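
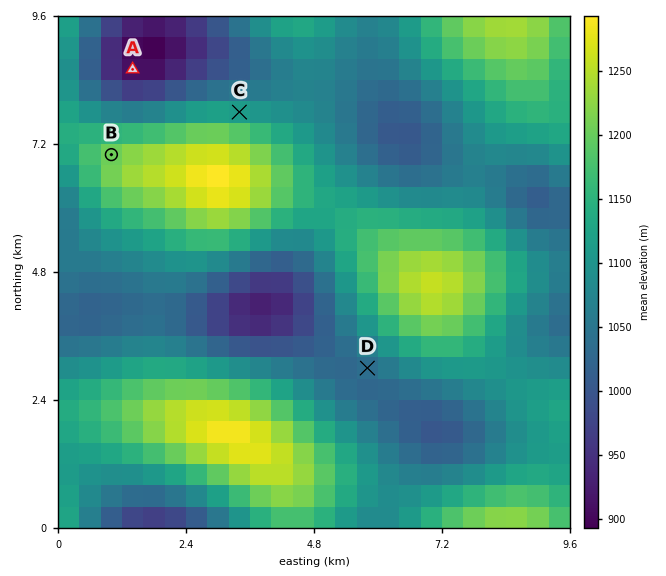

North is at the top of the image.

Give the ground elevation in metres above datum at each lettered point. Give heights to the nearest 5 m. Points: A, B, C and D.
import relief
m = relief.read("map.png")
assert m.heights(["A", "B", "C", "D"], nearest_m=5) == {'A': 905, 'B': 1210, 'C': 1115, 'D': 1035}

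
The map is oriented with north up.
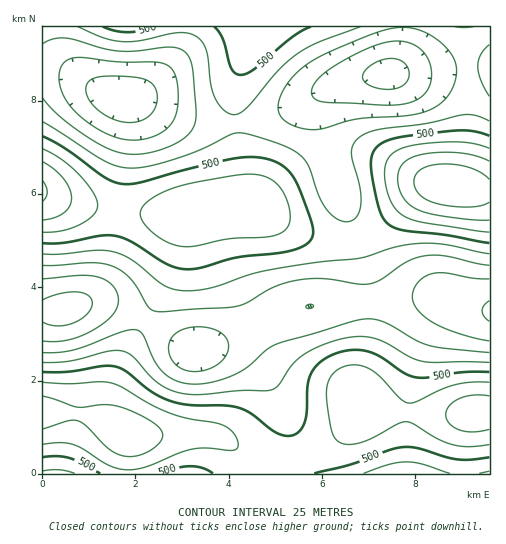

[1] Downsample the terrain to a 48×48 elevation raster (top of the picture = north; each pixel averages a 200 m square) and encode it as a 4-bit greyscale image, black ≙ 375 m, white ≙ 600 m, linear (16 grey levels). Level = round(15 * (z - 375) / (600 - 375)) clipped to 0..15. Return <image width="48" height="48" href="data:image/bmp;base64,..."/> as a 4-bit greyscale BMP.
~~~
<image width="48" height="48" href="data:image/bmp;base64,Qk32BAAAAAAAAHYAAAAoAAAAMAAAADAAAAABAAQAAAAAAIAEAAATCwAAEwsAABAAAAAAAAAAAAAAABEREQAiIiIAMzMzAERERABVVVUAZmZmAHd3dwCIiIgAmZmZAKqqqgC7u7sAzMzMAN3d3QDu7u4A////AHd3iJqqqZiIiJmaqqmZmYiId2ZmZnd3d4iImqu7u6qZmZqqqpmZmZmZiHd3d4iIiJmZqrzMzLuqqqqqqZmZmZqqmZiIiJmZmaqqu8zd3Mu7qqqqqZmZmaqqqpmZmaqruru7vMzd3Mu7uqqqmYiImaq7uqqqqru8y8zMzMzMzLu6qqqpmIiImaq7u6qqq7zMzMzMzMzMy7qpmZmZiIeIiau7u7qqq7zM3MzMzMy7upmIiIiIh3d4iau7u7qqq7vMzLu7u7u6qYh3d3d3d3d4iau7u7qqqqu7zKqqqqqpmHZlVWZmZnd4iau7u6qZmZqqqpmZmZmYh2VEREVVZmZ3iaq7uqmYiImZmXd4iIiIdlQzMzRFVWZ3iJqqqpiId3d3d2Zmd3d3ZUQyIjNEVVZneImZmYh3ZmZmZkRFVmZmZUMyIjNERVVmZ3iIiHdmVVVVVDMzRFVmVUQzMzNERVVVVmZ3d2ZlVEREMyIiM0RVVURDMzRERERERVVmZmVUREMzMhESIjRFVVRERERERERERERVVVVEQzMyIhEREiNEVVVVVVVVVERDM0REVUREMzMiIiEREiNEVWZmZmVVVUREM0RERERDMzIiIiIiIiNEVmZ3dmZmVVRERERFVURDMzMiIjMzMzNFVnd3d3d2ZlVVVVVVVVREMzMzM0RERERVZ3iIiId3d2ZmZmZmZlVEQzM0RFVVVVVmd4iZmYiIh3d3dmZmZmVVRERFVXd2ZmZ3iJmZmZmYiIiIh3d3d2ZmVVVmZoiIh3eIiZqqqqqZmZmZiId3d3d3Zmd3iJmZmIiJmqq7u6qqqqqZmId3d3iIiIiZmbuqqZmZqru7u7u7u7qpmHd3eIiZmaqqu8y7qqmaqru7u7u7u7upmHdneImqu7zMzNzLuqqqqru7zMzMy7uph3ZmeJq7zN3d3d3LuqmZqqu7u7u8u7qph2ZmeJq83u7u7t3LupmZmaqqu7u7u7qYd2ZmeJvN7u/+7tzLqZiIiJmaqqqqqqqYdmZmeKvN7v/+7sy6mId3d4iImZmqqpmIdmZneavN3u7u3buph3ZmZmd3iIiZmYiHdmZniau8zd3dzKqYdmVVVVZmd3iIiId3ZmZniJqru8zLu5iHZVREREVVZnd3d3dmZmZneImaqqqqqYdmVEMzMzRFVmd3dmZlVVZmd3iIiJmZmHZVQzIiIjNEVmZ3ZmVVVVVVZmZmd3eId2VEMiEREiM0Vmd3ZlVURERFVVVVVmZ3dlRDIhERESM0Vmd3dlVEREREMzM0RVZmZlQyIRERESI0Vnd3dmVEMzMzMiIjNEVWZUQyIRERESM0VniId2VUQzMiIiIiM0VVVUQyIiIiIiM0VniIh3ZVQzMiIRESI0VVVUQzIiIzMzNEVniJiHdlVEMyIRESI0VVVUQzM0RERERFZniZmYd2VUQzIiIiM0VVVVRERVVVVVVVZ3iZmZiHZlVEMzIzNFVVVVVVVmd3dmZmZ4iZmZmId3ZlVEQ0RVVmZWZmd4iZiId3eImaqpmYiId2ZVVVVWZmZg=="/>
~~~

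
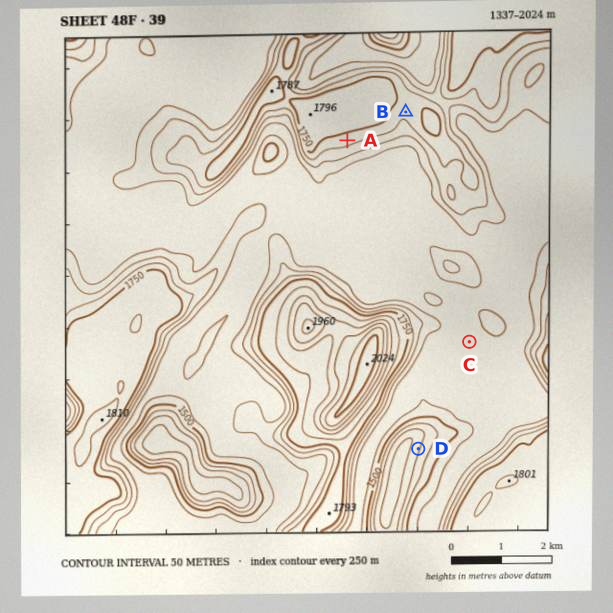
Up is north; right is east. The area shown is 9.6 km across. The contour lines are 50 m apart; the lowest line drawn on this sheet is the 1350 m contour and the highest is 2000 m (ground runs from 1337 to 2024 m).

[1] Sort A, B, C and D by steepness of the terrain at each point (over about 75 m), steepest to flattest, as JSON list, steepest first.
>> ["D", "A", "B", "C"]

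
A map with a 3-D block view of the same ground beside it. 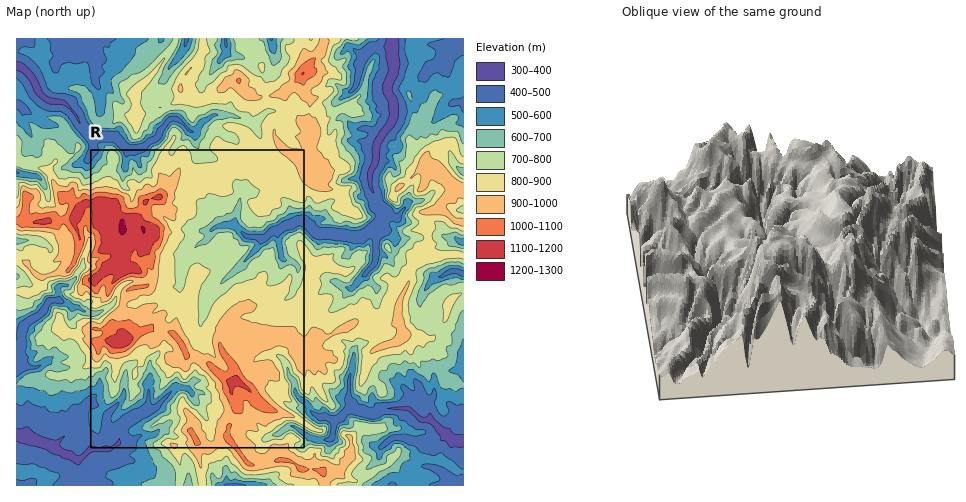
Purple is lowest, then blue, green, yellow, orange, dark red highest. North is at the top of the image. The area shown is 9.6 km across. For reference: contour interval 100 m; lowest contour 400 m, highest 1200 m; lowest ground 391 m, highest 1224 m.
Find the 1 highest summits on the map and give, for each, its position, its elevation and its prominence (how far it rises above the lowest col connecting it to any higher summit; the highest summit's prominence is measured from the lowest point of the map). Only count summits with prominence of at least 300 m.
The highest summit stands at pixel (123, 229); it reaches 1224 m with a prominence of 833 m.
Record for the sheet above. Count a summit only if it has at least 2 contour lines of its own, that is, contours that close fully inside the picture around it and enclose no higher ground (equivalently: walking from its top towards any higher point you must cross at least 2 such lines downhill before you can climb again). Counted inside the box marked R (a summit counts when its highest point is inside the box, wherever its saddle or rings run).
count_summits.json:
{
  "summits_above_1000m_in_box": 3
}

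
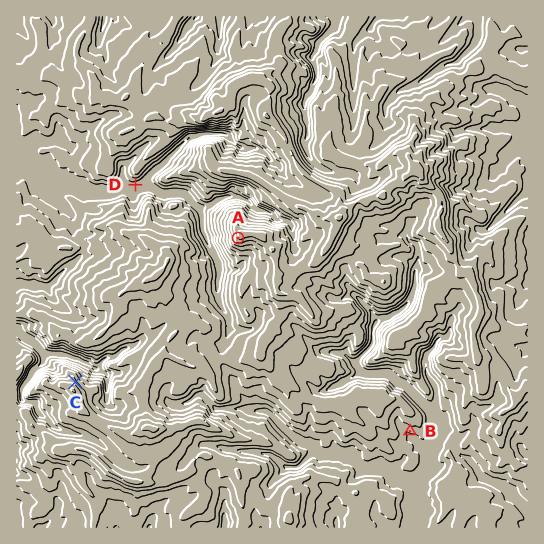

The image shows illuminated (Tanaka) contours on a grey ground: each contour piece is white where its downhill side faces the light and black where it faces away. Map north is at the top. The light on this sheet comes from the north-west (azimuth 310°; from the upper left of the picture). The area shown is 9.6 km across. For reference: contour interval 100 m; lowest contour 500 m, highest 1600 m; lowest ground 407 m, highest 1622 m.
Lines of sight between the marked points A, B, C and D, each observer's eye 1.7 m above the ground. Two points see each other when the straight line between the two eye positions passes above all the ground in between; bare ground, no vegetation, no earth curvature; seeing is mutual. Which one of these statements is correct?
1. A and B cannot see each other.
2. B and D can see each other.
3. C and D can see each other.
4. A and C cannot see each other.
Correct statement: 1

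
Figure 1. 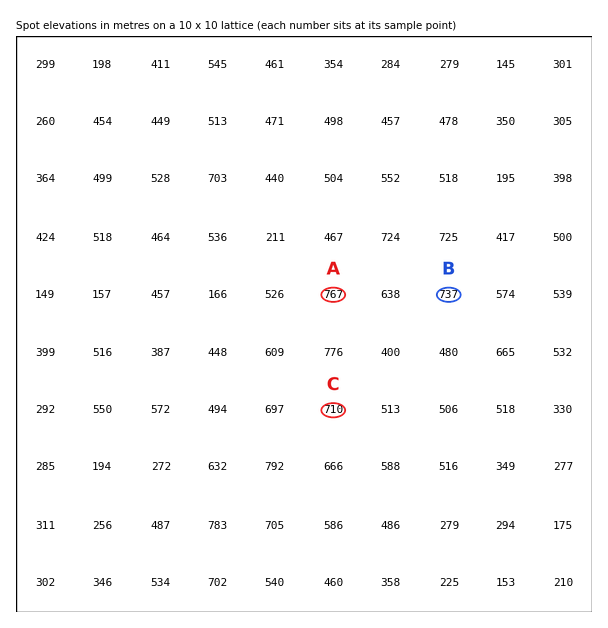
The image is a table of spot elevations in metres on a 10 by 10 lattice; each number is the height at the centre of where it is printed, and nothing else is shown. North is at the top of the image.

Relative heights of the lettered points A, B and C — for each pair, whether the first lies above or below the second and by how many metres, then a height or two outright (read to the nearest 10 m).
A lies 60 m above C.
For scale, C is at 710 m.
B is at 740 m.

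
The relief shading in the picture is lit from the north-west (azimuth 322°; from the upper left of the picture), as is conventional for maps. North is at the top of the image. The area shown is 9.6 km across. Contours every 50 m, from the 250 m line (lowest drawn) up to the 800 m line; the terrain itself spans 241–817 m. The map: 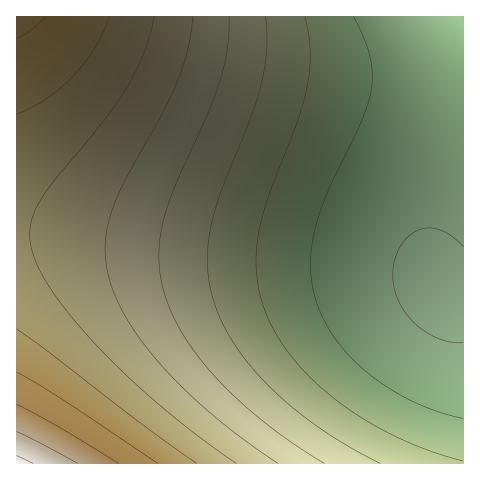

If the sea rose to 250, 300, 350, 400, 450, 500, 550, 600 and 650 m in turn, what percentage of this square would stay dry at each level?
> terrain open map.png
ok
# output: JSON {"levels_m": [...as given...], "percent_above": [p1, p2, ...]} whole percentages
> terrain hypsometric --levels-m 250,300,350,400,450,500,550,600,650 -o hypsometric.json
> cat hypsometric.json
{"levels_m": [250, 300, 350, 400, 450, 500, 550, 600, 650], "percent_above": [97, 77, 63, 52, 42, 32, 19, 9, 4]}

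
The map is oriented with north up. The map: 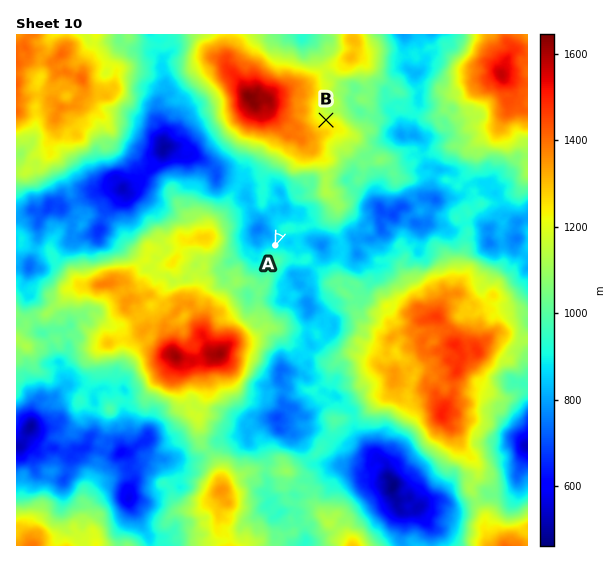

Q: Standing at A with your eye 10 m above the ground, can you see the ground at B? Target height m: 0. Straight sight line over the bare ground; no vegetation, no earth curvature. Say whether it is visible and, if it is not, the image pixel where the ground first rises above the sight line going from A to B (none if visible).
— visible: false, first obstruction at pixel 305 173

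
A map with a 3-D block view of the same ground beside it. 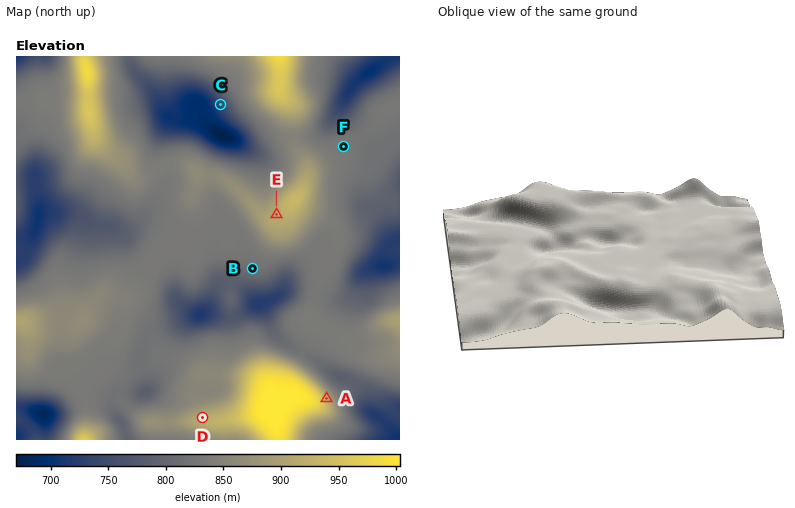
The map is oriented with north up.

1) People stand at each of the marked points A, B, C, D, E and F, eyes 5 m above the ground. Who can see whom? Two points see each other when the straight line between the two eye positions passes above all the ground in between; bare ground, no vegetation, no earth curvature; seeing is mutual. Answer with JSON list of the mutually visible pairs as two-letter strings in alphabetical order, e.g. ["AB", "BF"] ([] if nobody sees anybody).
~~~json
["AB", "AE", "AF", "BD", "CE", "DE"]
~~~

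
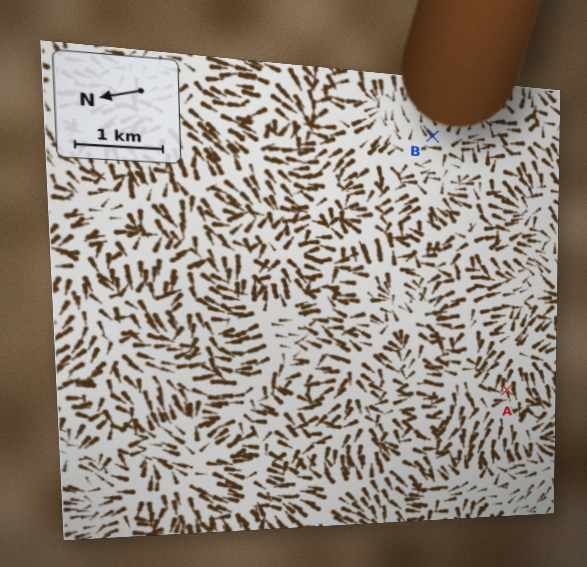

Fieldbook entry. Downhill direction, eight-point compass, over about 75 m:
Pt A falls W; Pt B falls NE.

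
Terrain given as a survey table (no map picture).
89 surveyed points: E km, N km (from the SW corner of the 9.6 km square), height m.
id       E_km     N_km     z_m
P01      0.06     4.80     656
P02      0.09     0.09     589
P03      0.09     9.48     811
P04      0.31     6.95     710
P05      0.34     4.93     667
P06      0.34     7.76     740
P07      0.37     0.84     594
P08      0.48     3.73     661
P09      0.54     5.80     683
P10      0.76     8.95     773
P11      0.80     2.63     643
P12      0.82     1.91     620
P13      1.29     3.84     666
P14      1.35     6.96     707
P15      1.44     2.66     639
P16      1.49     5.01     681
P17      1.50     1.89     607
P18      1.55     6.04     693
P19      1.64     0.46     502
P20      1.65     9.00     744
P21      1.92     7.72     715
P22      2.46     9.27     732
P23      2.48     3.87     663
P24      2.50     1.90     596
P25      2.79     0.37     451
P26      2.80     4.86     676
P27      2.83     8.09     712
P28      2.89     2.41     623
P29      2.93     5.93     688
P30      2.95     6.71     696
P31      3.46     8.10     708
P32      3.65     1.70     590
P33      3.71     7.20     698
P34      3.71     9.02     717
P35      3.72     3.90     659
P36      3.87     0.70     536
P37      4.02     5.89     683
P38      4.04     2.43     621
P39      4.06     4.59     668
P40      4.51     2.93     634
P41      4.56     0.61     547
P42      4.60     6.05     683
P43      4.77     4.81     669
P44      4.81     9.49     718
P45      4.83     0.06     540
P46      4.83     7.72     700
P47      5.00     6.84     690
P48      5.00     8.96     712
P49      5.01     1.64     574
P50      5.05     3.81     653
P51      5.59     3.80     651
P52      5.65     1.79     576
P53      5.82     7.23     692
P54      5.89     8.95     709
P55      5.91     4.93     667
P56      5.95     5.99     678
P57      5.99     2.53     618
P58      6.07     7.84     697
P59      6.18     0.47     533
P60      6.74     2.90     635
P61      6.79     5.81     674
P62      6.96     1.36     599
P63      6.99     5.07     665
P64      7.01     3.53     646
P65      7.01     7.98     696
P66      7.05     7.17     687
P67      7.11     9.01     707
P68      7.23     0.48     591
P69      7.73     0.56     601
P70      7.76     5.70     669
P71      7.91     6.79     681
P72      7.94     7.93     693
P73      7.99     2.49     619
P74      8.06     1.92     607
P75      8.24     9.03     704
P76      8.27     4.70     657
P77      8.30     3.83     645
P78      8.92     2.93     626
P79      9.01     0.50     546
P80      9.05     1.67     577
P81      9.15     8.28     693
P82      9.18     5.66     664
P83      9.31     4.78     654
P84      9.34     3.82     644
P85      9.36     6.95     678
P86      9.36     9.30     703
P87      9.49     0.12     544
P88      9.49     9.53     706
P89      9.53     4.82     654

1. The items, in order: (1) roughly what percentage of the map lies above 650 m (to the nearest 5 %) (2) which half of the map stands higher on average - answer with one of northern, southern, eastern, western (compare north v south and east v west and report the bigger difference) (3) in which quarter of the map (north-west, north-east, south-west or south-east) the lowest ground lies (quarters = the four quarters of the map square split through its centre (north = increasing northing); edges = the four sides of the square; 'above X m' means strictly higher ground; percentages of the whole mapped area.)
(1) Ground above 650 m makes up about 65 % of the sheet.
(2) Taken as a whole, the northern half is higher than the southern.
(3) The lowest ground is in the south-west quarter.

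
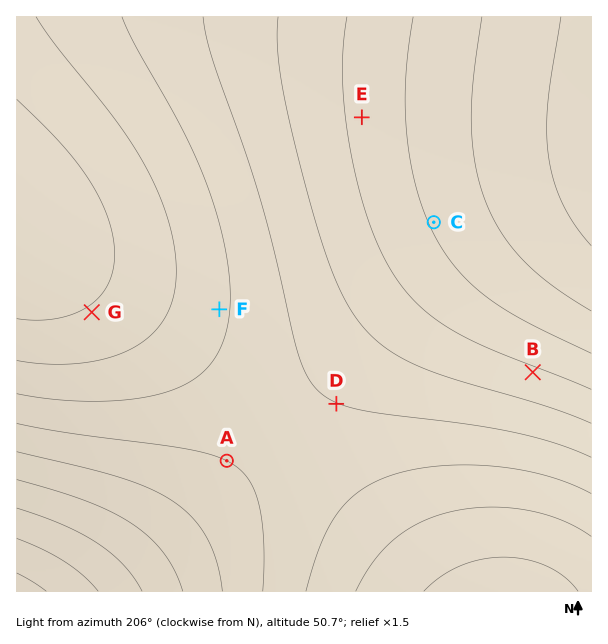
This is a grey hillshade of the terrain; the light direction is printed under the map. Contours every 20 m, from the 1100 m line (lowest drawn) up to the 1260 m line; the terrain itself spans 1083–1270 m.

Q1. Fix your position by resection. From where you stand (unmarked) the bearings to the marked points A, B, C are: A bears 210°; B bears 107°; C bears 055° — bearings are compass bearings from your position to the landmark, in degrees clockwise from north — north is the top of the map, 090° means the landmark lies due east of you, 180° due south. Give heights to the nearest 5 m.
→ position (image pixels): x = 316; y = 306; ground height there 1170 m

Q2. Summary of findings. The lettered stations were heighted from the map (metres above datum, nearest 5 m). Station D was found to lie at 1160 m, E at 1205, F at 1135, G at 1100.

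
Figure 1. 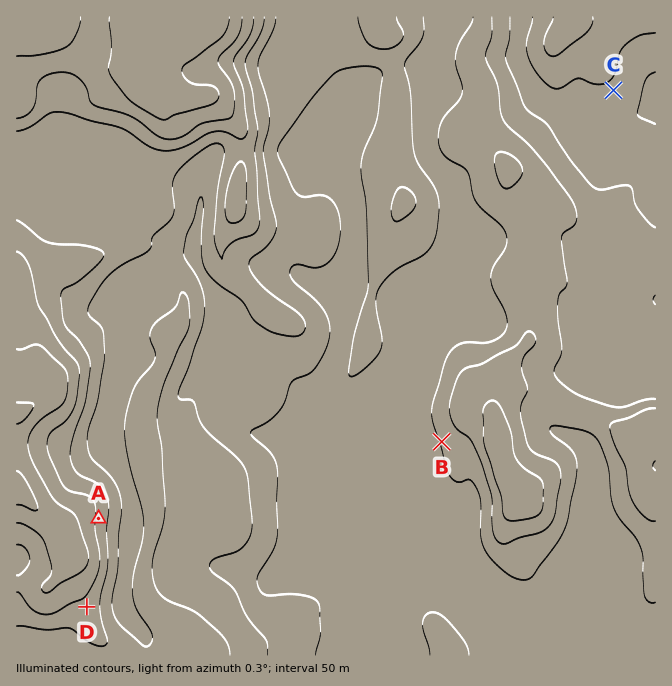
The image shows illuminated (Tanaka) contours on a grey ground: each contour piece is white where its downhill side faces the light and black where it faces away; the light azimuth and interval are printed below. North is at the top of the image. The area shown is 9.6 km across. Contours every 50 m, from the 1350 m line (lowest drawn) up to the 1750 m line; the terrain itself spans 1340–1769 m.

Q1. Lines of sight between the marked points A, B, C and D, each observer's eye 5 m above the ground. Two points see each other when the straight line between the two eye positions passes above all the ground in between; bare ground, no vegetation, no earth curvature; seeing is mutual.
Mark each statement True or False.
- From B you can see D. True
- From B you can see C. False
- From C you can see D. False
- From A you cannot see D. True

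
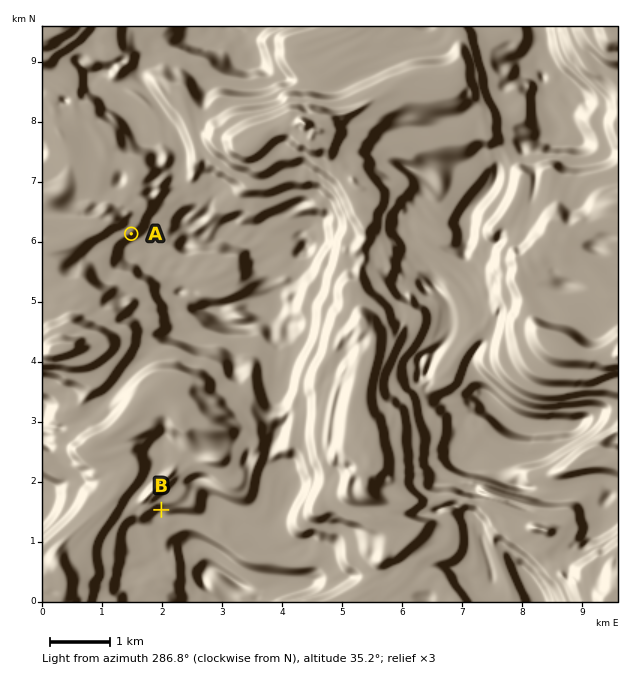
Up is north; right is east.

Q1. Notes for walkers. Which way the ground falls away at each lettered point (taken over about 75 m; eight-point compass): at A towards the SE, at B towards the S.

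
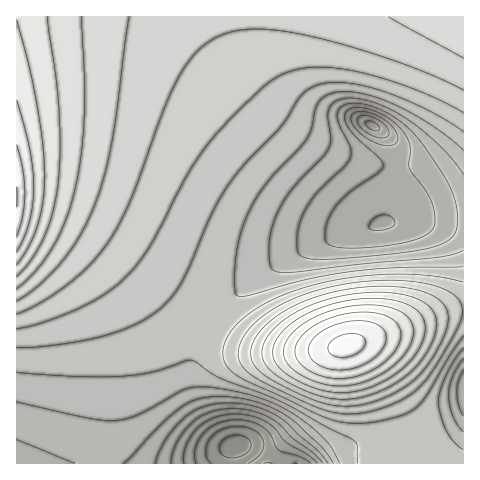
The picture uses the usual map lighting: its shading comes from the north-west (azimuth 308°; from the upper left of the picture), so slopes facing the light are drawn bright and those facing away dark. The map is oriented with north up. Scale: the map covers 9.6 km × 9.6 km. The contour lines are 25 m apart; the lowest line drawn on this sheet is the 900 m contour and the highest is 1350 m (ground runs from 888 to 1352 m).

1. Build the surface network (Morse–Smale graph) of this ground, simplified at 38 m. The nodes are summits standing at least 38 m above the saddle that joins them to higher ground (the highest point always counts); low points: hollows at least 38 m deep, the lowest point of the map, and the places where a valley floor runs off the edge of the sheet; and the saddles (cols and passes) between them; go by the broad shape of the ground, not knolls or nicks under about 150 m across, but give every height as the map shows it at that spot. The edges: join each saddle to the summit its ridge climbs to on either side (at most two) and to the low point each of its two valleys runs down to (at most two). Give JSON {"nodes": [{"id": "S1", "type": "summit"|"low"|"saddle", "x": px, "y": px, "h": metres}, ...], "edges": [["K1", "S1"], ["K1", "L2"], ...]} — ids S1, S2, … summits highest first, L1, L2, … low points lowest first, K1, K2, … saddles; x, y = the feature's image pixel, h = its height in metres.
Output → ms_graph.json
{"nodes": [
{"id": "S1", "type": "summit", "x": 17, "y": 197, "h": 1352},
{"id": "S2", "type": "summit", "x": 347, "y": 346, "h": 1333},
{"id": "S3", "type": "summit", "x": 463, "y": 17, "h": 1219},
{"id": "L1", "type": "low", "x": 235, "y": 446, "h": 888},
{"id": "L2", "type": "low", "x": 372, "y": 126, "h": 942},
{"id": "L3", "type": "low", "x": 463, "y": 392, "h": 1030},
{"id": "K1", "type": "saddle", "x": 432, "y": 463, "h": 1118},
{"id": "K2", "type": "saddle", "x": 208, "y": 326, "h": 1108},
{"id": "K3", "type": "saddle", "x": 397, "y": 167, "h": 1022},
{"id": "K4", "type": "saddle", "x": 276, "y": 456, "h": 945}],
"edges": [["K1", "S2"], ["K1", "L1"], ["K1", "L3"], ["K2", "S1"], ["K2", "S2"], ["K2", "L1"], ["K2", "L2"], ["K3", "S1"], ["K3", "S3"], ["K3", "L2"], ["K4", "S1"], ["K4", "S2"], ["K4", "L1"]]}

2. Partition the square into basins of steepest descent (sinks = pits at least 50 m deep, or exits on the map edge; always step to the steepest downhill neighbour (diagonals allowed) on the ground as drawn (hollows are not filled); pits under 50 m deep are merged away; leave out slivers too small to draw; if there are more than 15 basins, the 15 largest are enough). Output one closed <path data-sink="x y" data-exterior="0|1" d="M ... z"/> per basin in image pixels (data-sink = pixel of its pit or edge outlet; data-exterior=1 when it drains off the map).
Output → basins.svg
<path data-sink="372 125" data-exterior="0" d="M463 16l-446 0-1 193 40 9 29 13 38 25 51 45 34 25 21 13 27 9 14 3 48 0 17-3 42-11 58-21 19-5 9 0z"/><path data-sink="235 446" data-exterior="0" d="M18 210l-2 0 1 254 414-1-11-21-7-23-19-35-16-24-15-14-12-2-33 7-48 0-27-6-14-6-29-19-77-64-32-22-35-16z"/><path data-sink="463 391" data-exterior="1" d="M463 311l-9 0-19 5-81 27 13 5 11 12 12 18 23 41 7 23 12 22 32-1z"/>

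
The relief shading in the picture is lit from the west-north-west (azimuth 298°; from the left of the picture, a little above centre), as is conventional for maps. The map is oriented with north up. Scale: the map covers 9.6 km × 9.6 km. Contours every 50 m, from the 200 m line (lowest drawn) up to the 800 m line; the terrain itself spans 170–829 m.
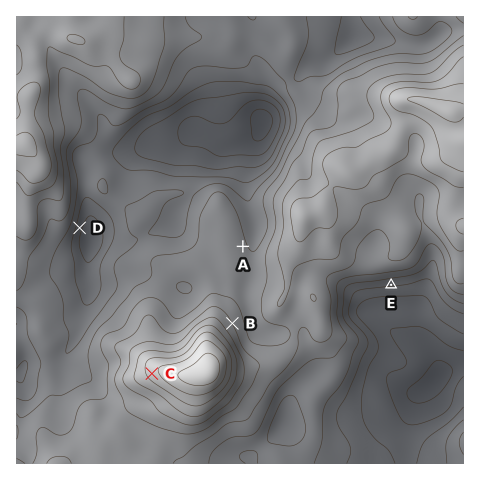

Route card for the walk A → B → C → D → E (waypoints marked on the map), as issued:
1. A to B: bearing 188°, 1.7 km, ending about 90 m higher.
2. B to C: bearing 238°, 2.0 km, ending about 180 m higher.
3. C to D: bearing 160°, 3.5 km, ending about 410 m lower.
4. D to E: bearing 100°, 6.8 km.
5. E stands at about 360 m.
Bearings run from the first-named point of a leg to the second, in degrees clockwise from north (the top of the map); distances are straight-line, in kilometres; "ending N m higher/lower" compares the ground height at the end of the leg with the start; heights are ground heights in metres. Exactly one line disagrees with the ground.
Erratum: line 3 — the bearing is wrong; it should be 334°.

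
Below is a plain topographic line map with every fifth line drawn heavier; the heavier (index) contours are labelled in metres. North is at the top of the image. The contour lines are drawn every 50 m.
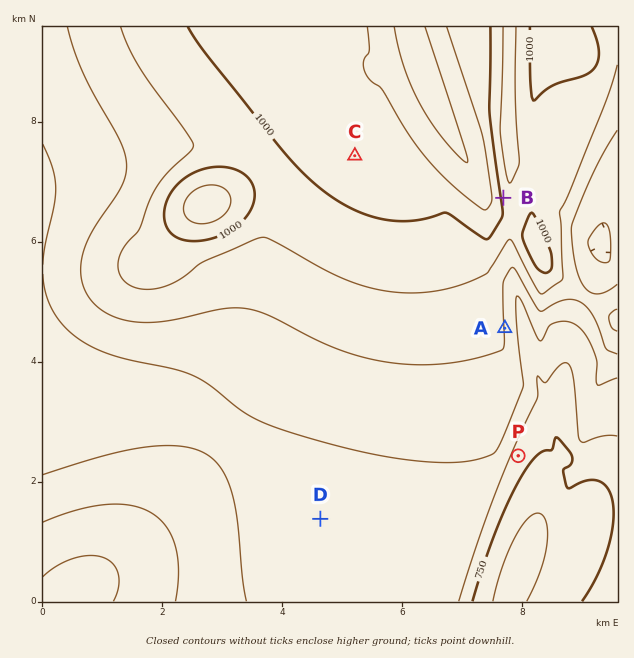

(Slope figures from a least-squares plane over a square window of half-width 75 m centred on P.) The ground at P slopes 9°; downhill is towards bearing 116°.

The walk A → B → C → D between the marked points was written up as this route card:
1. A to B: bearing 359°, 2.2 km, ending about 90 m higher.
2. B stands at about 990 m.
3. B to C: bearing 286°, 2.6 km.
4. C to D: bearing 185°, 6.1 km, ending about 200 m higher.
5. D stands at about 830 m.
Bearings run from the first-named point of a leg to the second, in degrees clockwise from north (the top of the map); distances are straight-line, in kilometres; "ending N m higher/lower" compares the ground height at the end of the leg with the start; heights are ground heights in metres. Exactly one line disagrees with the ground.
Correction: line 4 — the sense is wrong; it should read lower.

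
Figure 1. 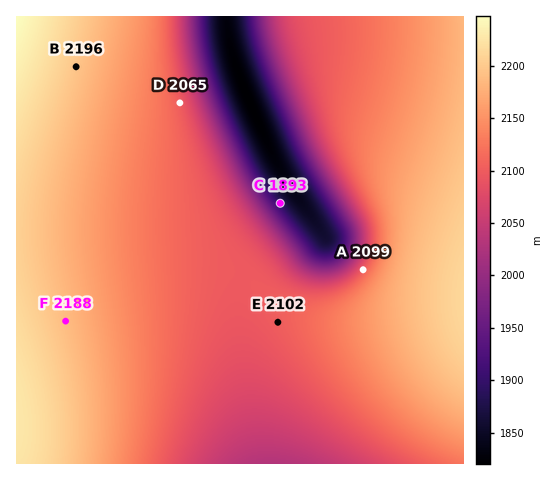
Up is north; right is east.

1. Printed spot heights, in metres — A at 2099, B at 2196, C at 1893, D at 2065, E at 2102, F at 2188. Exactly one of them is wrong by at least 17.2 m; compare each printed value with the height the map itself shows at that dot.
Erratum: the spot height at D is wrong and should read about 2100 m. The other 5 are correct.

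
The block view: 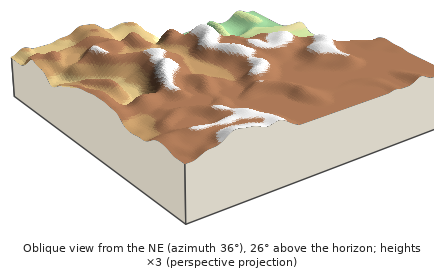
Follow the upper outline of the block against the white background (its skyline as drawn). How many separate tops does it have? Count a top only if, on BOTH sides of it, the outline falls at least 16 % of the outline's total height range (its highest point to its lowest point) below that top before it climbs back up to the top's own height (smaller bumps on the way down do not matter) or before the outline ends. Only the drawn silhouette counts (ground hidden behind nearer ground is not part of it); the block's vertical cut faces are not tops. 2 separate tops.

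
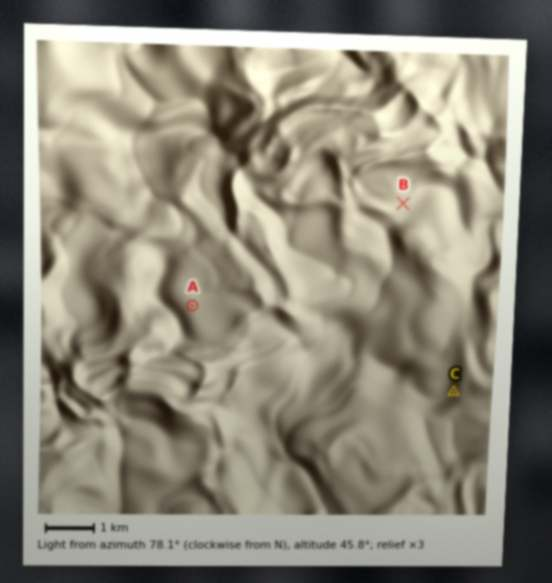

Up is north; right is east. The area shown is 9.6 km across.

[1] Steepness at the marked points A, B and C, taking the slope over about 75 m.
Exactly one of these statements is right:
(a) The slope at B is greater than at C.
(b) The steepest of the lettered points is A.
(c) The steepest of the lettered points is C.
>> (c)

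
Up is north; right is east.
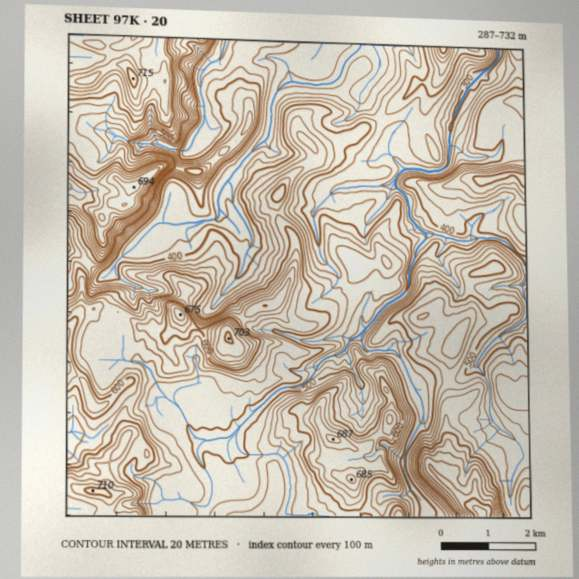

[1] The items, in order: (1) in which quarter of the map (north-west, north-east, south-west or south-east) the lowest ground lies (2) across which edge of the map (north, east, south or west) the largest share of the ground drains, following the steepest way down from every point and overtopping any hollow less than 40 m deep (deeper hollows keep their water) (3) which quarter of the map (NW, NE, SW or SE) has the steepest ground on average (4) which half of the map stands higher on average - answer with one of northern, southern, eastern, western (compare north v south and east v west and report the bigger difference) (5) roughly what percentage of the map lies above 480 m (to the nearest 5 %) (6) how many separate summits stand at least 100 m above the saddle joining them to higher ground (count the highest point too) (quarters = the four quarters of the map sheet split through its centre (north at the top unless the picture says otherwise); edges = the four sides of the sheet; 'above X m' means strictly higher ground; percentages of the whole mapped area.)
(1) The lowest ground is in the north-east quarter.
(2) The largest share of the runoff leaves by the northern edge.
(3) The north-west quarter is the steepest part of the map.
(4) The southern half stands higher on average than the northern half.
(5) Roughly 55 % of the ground is higher than 480 m.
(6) There are 8 summits with 100 m or more of prominence.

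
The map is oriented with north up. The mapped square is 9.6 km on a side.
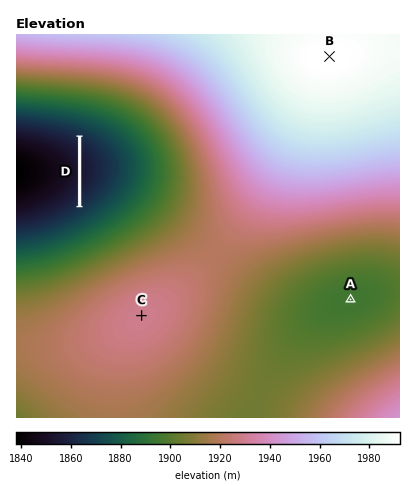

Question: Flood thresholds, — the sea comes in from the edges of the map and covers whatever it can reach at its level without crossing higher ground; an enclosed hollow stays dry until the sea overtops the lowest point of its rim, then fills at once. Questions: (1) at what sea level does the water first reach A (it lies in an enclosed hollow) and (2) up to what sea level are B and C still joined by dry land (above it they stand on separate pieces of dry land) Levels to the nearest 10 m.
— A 1900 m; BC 1920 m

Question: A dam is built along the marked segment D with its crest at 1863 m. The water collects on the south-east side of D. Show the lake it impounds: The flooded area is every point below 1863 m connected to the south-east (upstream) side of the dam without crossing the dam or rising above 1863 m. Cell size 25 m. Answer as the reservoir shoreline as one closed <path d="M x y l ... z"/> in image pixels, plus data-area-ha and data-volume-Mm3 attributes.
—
<path d="M82 138l0 65 14-13 8-16 0-12-3-8-9-9-10-7z" data-area-ha="65" data-volume-Mm3="2.37"/>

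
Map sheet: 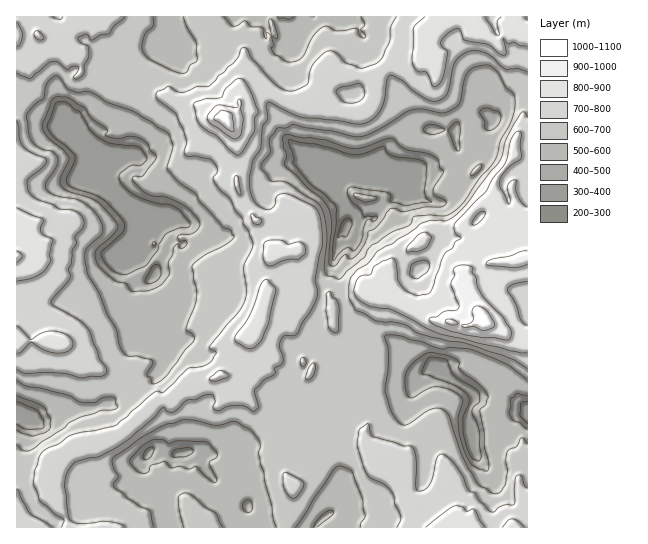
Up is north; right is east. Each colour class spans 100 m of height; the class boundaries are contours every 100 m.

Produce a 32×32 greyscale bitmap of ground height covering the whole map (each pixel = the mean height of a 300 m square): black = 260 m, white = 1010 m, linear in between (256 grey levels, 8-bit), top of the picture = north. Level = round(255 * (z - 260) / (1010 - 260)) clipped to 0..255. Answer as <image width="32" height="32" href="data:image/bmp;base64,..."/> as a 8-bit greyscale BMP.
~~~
<image width="32" height="32" href="data:image/bmp;base64,Qk02CAAAAAAAADYEAAAoAAAAIAAAACAAAAABAAgAAAAAAAAEAAATCwAAEwsAAAABAAAAAAAAAAAAAAEBAQACAgIAAwMDAAQEBAAFBQUABgYGAAcHBwAICAgACQkJAAoKCgALCwsADAwMAA0NDQAODg4ADw8PABAQEAAREREAEhISABMTEwAUFBQAFRUVABYWFgAXFxcAGBgYABkZGQAaGhoAGxsbABwcHAAdHR0AHh4eAB8fHwAgICAAISEhACIiIgAjIyMAJCQkACUlJQAmJiYAJycnACgoKAApKSkAKioqACsrKwAsLCwALS0tAC4uLgAvLy8AMDAwADExMQAyMjIAMzMzADQ0NAA1NTUANjY2ADc3NwA4ODgAOTk5ADo6OgA7OzsAPDw8AD09PQA+Pj4APz8/AEBAQABBQUEAQkJCAENDQwBEREQARUVFAEZGRgBHR0cASEhIAElJSQBKSkoAS0tLAExMTABNTU0ATk5OAE9PTwBQUFAAUVFRAFJSUgBTU1MAVFRUAFVVVQBWVlYAV1dXAFhYWABZWVkAWlpaAFtbWwBcXFwAXV1dAF5eXgBfX18AYGBgAGFhYQBiYmIAY2NjAGRkZABlZWUAZmZmAGdnZwBoaGgAaWlpAGpqagBra2sAbGxsAG1tbQBubm4Ab29vAHBwcABxcXEAcnJyAHNzcwB0dHQAdXV1AHZ2dgB3d3cAeHh4AHl5eQB6enoAe3t7AHx8fAB9fX0Afn5+AH9/fwCAgIAAgYGBAIKCggCDg4MAhISEAIWFhQCGhoYAh4eHAIiIiACJiYkAioqKAIuLiwCMjIwAjY2NAI6OjgCPj48AkJCQAJGRkQCSkpIAk5OTAJSUlACVlZUAlpaWAJeXlwCYmJgAmZmZAJqamgCbm5sAnJycAJ2dnQCenp4An5+fAKCgoAChoaEAoqKiAKOjowCkpKQApaWlAKampgCnp6cAqKioAKmpqQCqqqoAq6urAKysrACtra0Arq6uAK+vrwCwsLAAsbGxALKysgCzs7MAtLS0ALW1tQC2trYAt7e3ALi4uAC5ubkAurq6ALu7uwC8vLwAvb29AL6+vgC/v78AwMDAAMHBwQDCwsIAw8PDAMTExADFxcUAxsbGAMfHxwDIyMgAycnJAMrKygDLy8sAzMzMAM3NzQDOzs4Az8/PANDQ0ADR0dEA0tLSANPT0wDU1NQA1dXVANbW1gDX19cA2NjYANnZ2QDa2toA29vbANzc3ADd3d0A3t7eAN/f3wDg4OAA4eHhAOLi4gDj4+MA5OTkAOXl5QDm5uYA5+fnAOjo6ADp6ekA6urqAOvr6wDs7OwA7e3tAO7u7gDv7+8A8PDwAPHx8QDy8vIA8/PzAPT09AD19fUA9vb2APf39wD4+PgA+fn5APr6+gD7+/sA/Pz8AP39/QD+/v4A////AKiZkpONkIt/cVd1fnVWVVt7eFVSVWh+g6asvtHNqrG0lY2jiISAfm9cV3p0X1VRW3+GaVRUZn+NpqWptKqKj6SEn6aGhH5qVVRXYVpUVFRmipuAXlRyhJyklqWoi2hznX6hp4uBf2NRUlNSUFJUVG+Kj4R3ZYSlqKSOoJxpUmiGe5Koo5yPZ0k3PzVCUFRWeYKBgX9+k6moo4yUgTtLZn5YY4WgqKmhdlBOS1BUVFl7g4KCgIGanJGHhodrK1BXaTAzWHSCiZqkh25kaHFpeIOIgYGAgIuFfHB/gFkuVFVJMEVUWmpxe5Slm4qCkI+Ui4SDf3+AgH9qVWFqVDVSVDdaZG55fnt9foydqKKiqKSGgICAf39/fmBNT1JGMU9UUYmMjJOXj39+a3ScqrWuqZ2HhJCAf39/YUs2LzhQVFRpqqmsqqiOfXdoWH2JnqiqqJqPjYCAf39kU0A2TlZkgKC/vMm3ooJvWVVWX4GbrsOvlomAgIF/fmRfa4CJob3MzrKusaqRfmRVVVZmfYOmyL2nnYKPiYKCg5G11u32+erKqKWfjH90VlVVVVt8foexyqmnkJeMlq22ytPc5vnz17eoppWAfmZUU1NVVnd+f5vLrqigkorD0dHGv9Lg89fJrLuvp4t1VkdGNE9Yen5/nLSqqZ56fr3Ny6SiyeLh1M/D1s6skGc8KiwyS1l4f3+cs7evpF5Xf7K/opK619fY3NzVza6Zbj0qKi5HU1ptfIu5yMGrXzFGgqC0uqzEzc7U1867rKKEZjwqKjRDUlt0lKurq6pnDzBUbY20rLjD0dTTw7KnoYNcNioqKzRTc4irq6ippl0gLT9UXHR3msHEy82nlH9xVzcqLz1EVHCAm6SCnJp1PSxJTDcuN01Zn8S+tp59VjMqKzFOVFpyf5SwmXx0YDcrLC8sKyoyUlRprrevqZdqNyoqLjpPbH+BlqudbVQ6KisqKioqKjFPVGN4sq6ggmM3KSorLUpljqGou62BUy8rLjo9MThGTVNTVFacvIRVNCkrQU5PV22Rqr3jxYxaSVJcaG5eUlRTUlBUU3u2elEsKj1TXWp3gKHB8PjRm36Ej5OYnYtyXFVYU1RNWJp9ZT0/VGV1foSZqMHT28+hnqiop52bnYN8gYhxVFNUfIF8WXR4foCAh5OMl6XGvaiXkqKjlpSfipCorYBXVGV+n5B9kYl/f39/dnJ+h6WplH9/mailnp+eqrzGimhehI+qqKSllH9/fWZWWHd+hpp/bmSDnYyAhqaw0cufh5GwqbSyqaOVi4B8XVVZeX5/gXlmVW9/fnp+m67SwqzAyMLFr6uhnqSkkH9wVWl8fW9wbGxaV2ZhcH6TrcjPytTBx88="/>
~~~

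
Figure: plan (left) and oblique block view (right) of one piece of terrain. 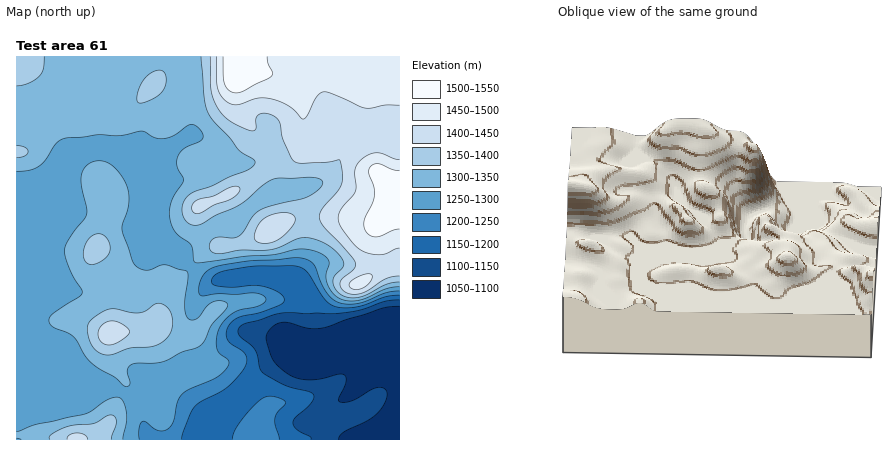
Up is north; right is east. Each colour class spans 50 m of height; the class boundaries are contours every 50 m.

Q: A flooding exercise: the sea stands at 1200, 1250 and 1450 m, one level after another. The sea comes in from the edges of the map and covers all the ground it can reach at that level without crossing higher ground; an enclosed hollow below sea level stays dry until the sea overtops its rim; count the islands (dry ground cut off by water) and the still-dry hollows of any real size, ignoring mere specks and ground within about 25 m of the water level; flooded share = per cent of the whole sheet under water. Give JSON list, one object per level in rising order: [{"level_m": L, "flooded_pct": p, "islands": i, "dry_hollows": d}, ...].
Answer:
[{"level_m": 1200, "flooded_pct": 17, "islands": 0, "dry_hollows": 0}, {"level_m": 1250, "flooded_pct": 22, "islands": 0, "dry_hollows": 0}, {"level_m": 1450, "flooded_pct": 91, "islands": 0, "dry_hollows": 0}]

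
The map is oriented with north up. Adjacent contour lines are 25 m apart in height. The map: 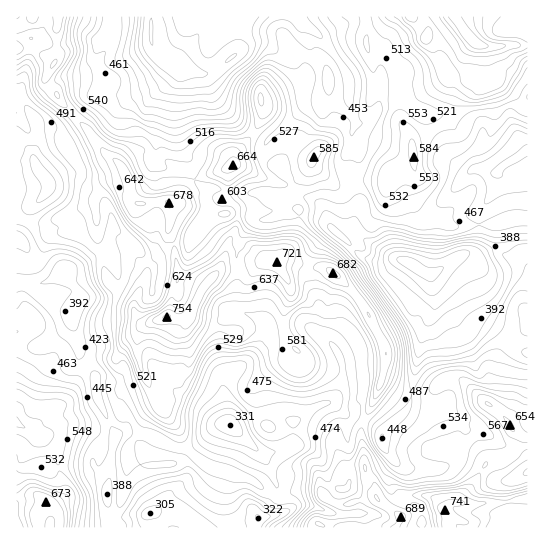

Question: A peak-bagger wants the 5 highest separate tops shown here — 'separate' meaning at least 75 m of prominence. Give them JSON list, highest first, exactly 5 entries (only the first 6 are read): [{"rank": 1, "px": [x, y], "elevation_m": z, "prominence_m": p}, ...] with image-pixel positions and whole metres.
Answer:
[{"rank": 1, "px": [167, 317], "elevation_m": 754, "prominence_m": 491}, {"rank": 2, "px": [470, 38], "elevation_m": 748, "prominence_m": 256}, {"rank": 3, "px": [443, 510], "elevation_m": 741, "prominence_m": 202}, {"rank": 4, "px": [46, 502], "elevation_m": 673, "prominence_m": 240}, {"rank": 5, "px": [233, 165], "elevation_m": 664, "prominence_m": 85}]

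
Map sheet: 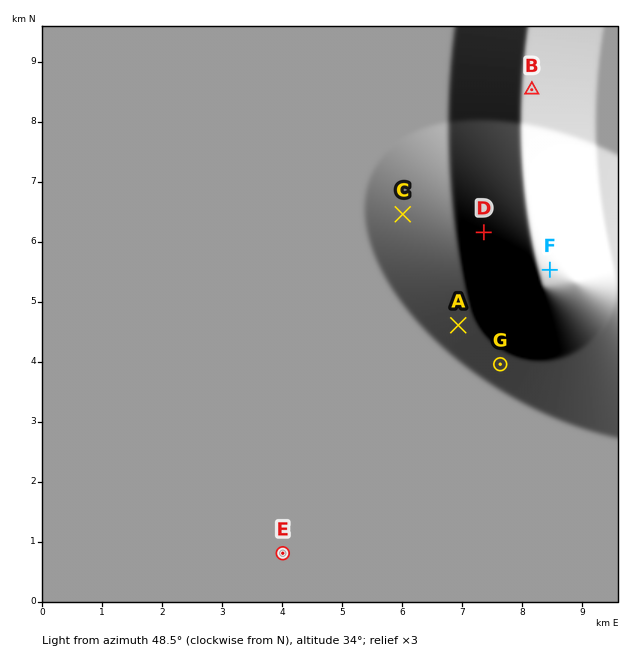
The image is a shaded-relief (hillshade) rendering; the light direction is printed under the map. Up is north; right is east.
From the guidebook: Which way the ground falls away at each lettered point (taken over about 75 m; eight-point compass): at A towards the SW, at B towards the E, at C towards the W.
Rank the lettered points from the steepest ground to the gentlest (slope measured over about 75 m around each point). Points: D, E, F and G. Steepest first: D F G E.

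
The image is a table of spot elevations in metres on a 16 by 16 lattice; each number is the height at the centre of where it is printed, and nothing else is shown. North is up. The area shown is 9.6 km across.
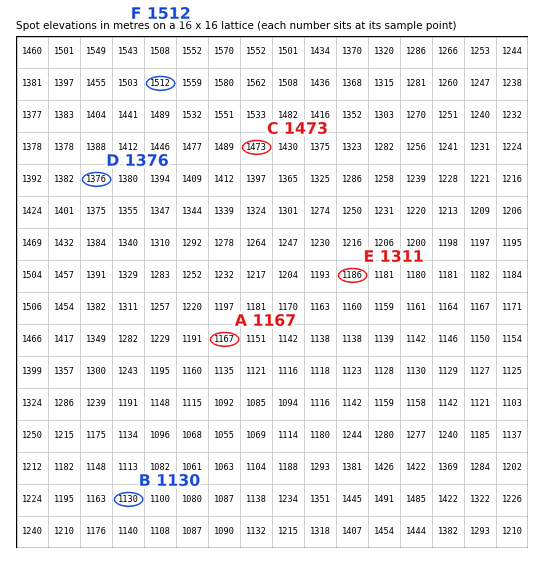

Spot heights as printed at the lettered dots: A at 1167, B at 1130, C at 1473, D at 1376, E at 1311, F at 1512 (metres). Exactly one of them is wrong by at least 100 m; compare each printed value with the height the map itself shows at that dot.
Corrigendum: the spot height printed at E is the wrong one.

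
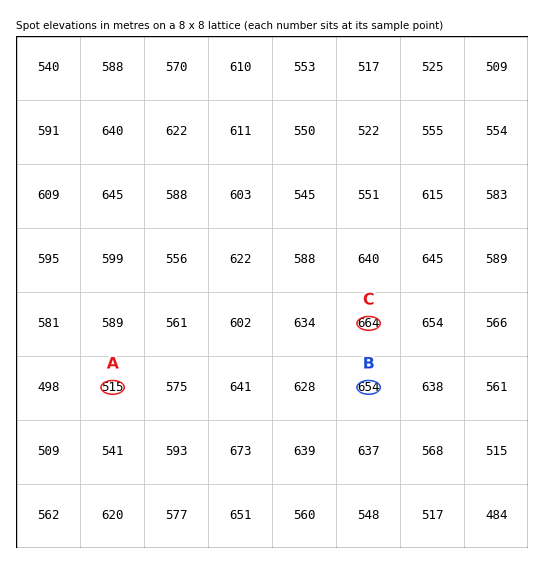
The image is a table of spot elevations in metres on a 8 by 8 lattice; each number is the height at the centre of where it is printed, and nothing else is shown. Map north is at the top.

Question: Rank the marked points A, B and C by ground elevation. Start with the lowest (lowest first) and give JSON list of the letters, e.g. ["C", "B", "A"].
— ["A", "B", "C"]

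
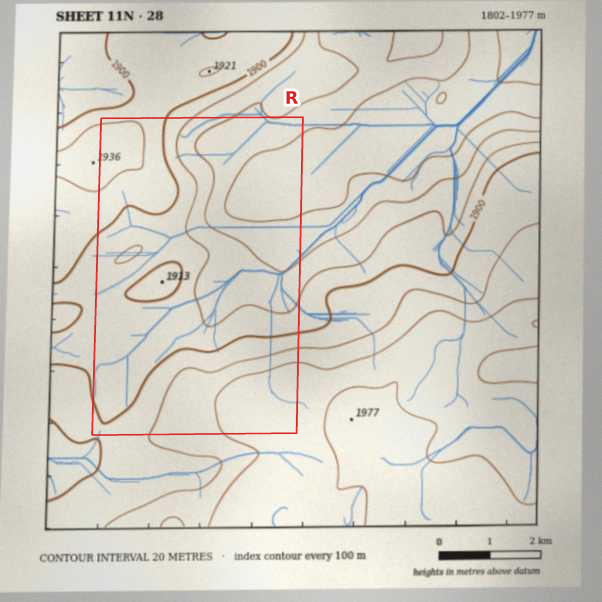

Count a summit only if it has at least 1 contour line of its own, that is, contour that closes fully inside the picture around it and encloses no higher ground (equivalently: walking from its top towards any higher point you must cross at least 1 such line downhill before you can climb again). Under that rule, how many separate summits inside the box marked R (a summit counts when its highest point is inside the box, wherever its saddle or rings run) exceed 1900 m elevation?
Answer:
1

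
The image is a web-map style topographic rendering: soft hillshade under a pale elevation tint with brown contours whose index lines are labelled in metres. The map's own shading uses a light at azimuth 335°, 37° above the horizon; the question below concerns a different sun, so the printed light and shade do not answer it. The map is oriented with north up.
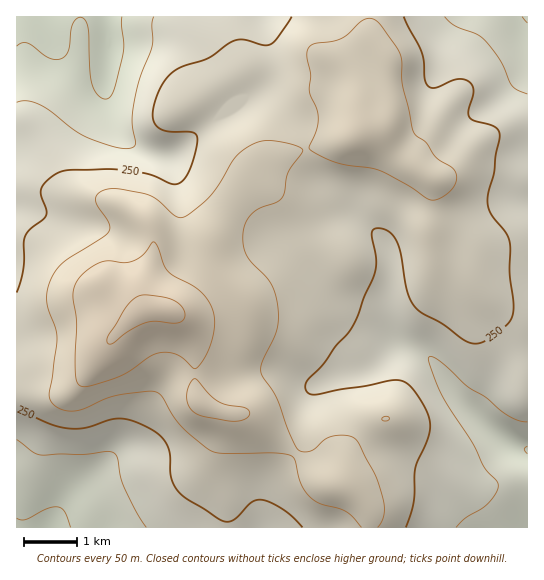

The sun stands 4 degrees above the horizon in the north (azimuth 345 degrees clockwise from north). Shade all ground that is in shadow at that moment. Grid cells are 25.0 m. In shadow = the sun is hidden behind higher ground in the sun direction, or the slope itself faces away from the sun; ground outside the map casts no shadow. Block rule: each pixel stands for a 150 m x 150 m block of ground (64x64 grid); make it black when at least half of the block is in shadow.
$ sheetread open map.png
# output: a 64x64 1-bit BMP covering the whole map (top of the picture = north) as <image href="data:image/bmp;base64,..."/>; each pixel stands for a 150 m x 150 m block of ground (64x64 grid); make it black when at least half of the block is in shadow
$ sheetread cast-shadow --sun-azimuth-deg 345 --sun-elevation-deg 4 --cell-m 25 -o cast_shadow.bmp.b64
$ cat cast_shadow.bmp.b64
<image width="64" height="64" href="data:image/bmp;base64,Qk0+AgAAAAAAAD4AAAAoAAAAQAAAAEAAAAABAAEAAAAAAAACAAATCwAAEwsAAAIAAAAAAAAA////AAAAAAAAAAAAA4AAAAAQAAAHwAAAAPgAAAfAAAAB/AAAB4AAAAP+AAAAAAAAB/8ABgAAAAAH/wAPAAAAAA//gB8AAAAAD/+APwAAAAAf/8H/AAAAAX//w/8AAAADf//H/gAAAAf//8f4AAAAD///x4AAAAAP///AAAAAAA8H/8AAAAAAAAH/wAAAAAAAAP/gAAAAAAAAf+AAAAAAAAA/4AAAAAAAAB/4AAAAAAAAB/wAAAAAAAAD/AAAAAAAAAP8AAAAEAAAAfwAAAAQAAAA+AAAAAAAAAAAAAAAAAAAAAAAAAAAAAAAAAAAAAAAAAAAAAAAAAAAAAAAAAAAAAAAAAAAAAAAAAAAAAAAAAAAAAAAAAAAAAAAAAAAAAAAAAAAAAAAAAAAAAAAAAAAAAAAAAAAAAAAAAAAAAAAAAAAAAAAAAAAAAAAAAAAEAIAAAAAAAA4BgAAAAAAAHwAAAAAAAAA/AAAAAAAAAH8AAAAAAAAAfwAAAAAAAAB+AAAAAA4AAA4AAAAAHgAAAAAAAAAPAAAAAAAAAAIAAAAAAAAAAAAAAAAAAAAAAAAAAAAAAAAAAAAAAAAAAAAAAAAAAAAAAAAAAAAAAAAAAAAAAAAAAAAAAAAAAAAAAAAAAAAAAAAAAAAAAAAAAAAAAAAAAAAAAAAAAAAAAAAAAAAAAAAAAAAAAAAAA=="/>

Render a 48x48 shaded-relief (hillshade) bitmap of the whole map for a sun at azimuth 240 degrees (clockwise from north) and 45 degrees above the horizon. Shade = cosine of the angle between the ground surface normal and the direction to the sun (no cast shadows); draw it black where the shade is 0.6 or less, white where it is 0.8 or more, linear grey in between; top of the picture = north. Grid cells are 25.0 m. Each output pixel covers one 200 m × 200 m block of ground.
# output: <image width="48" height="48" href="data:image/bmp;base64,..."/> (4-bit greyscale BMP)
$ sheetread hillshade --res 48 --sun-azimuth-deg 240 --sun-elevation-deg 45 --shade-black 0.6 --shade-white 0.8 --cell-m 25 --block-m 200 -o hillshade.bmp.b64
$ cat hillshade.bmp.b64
<image width="48" height="48" href="data:image/bmp;base64,Qk32BAAAAAAAAHYAAAAoAAAAMAAAADAAAAABAAQAAAAAAIAEAAATCwAAEwsAABAAAAAAAAAAAAAAABEREQAiIiIAMzMzAERERABVVVUAZmZmAHd3dwCIiIgAmZmZAKqqqgC7u7sAzMzMAN3d3QDu7u4A////AIiJqpmru7u6q6mHiau8u8y4VEVnd4iHd5iJqqqru7u6q6mHiqvMzMynVEVneIiHd5mJmqqru7u7u6mHmrzdy7qGREVneIh3d5mImaqru7u7uqiImrzduphlREVnh3d3d5mYmaq7u7u7upiImrzLmIZURFVnd2Z2ZqmYmaqru6q7upmZmrupiHZURVZ3ZmZlVKqZqqqqqqq8y6maqqqYiHZUVmdmZlVERLqqqqmaq7vNy6qqqZh4iHZWd3dmZVQ0Z7u7u6mau8ze3Lu6mHZniHd4iHZVVDNXq8zdy6mavM3v7LuphkRXd3eJmGVEMzWLzc3dy5mau83v26mIZCJGd3iIhlMiI1m93Mzdy5iau7zuyXZ2UhJGd3d3ZUIRJZvNy7vMy5iaqqzdplVlQhNXd3dmZTISWbzMuqq8zKmZmavLllZlQzRnd3d3ZUIki8u7qZq83cqYiJq6l2ZmVFZ3d3d3dkM2rMqqmZq83cuYd4mql2d3ZWeHd4h3ZlRpzLqZmJms3tuXZ4mql2d3Znd3d4h2Zmeb3KmYiJq87tuYd4q6hmd3Zmd2d4dmZ4m8y6mIiKrN7cqYiJq5dVd3ZWZmd3dmaKvMypiIh6vN7bqZmZqXRFd3ZVZnd3dmebzLuZiId7zd3LqZmYh0I1d3VVZ3d3dmery6qZiHdrzNy7qZmHZCJGd2VFZ3d3dmesy6mYh2ZrvMu6mIh1QyRXdlRFZ3iIdmesy5iIdmZru7qph3dlM0Z3ZURWd4iIdmesyoiHZmZruqmYdlZmRFeHZUVnd4iYdVesyod3ZmZrqpiIdleHVGiHVVZ3iIiHZVetynd3ZmZqqYiIh3ipVGiHVVd4iIh3VFi9ynZ3ZmZpmIiJmZu5VGiHVWeIiHd2VXm9yXZmZmZpmImau8y3M2iHZneIh3d2Z5q8uGZmZmZpmZq7zLqEE2iHd3iIh3d3eaqrqHZmZmZqqqq7uoZSE2iYiIiId3d3iaqquodmZmZ6qaqpl1QyJHmZmIiHdmd4mqq7y5dlVnd5mZiHZUMyJYqqmYiHd3eJq7vMuXZVVnd5mIdlVEMzRpu6mYiHd4mru7u6l1VVVmZpmHZVVERVebu6mYiIeIq8u6qYdUVVVVZpmHVVVEaJq7u6mIiHeJvMuZh2ZUVmZVZpl2VVVWnMy7upiIh3eJrLqIdlVVVmZlZphlVVVozty6mYiIh3eJq6mHZURVVmZmZndVVVVq3tupiIiIiIiaqql2ZTNWZmZmZmZVVVV63cuph3iIiImqqql2dSJXdmVVZmZVVVaL3cuYh3iImZqqmZh3dBJXd2VVVWZmZmaLzcqYd3iIiaqpmZh3dCJXh2REVXZmd2aLzLqYd4iIiJuqmZh4dSNXd1REVXZneHaKzLqYiIiIeJu6mYiIhSJGdlRERXd3iHaKzLqYiIiHd5u6iIiIdCI1ZlVURXd4mHaKzMupiIiHZ5uod4iIUhE1ZlVVRXd4mHaLzLupiIh2Z5qYd4mHQhJFZmZVVXd4mHaLzLqZiIh2Z5qYeImGMRNFVmZlVQ=="/>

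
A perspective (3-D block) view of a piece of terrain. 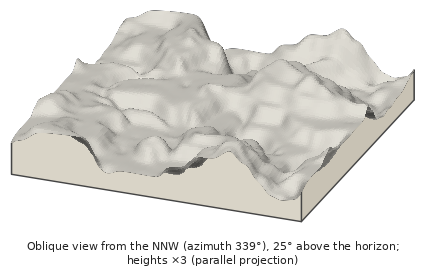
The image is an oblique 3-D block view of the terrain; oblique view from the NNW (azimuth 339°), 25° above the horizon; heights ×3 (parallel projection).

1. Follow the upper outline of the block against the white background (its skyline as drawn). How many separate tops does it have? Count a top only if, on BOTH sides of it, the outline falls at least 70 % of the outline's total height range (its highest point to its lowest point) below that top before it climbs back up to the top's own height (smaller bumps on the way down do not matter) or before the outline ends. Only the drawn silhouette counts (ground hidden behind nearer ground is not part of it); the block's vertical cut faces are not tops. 0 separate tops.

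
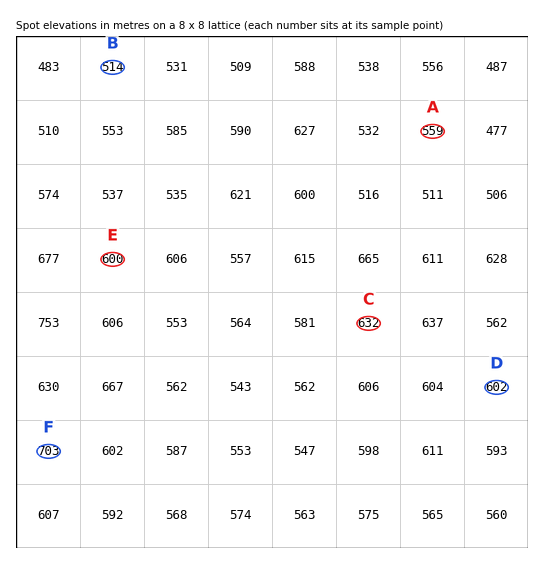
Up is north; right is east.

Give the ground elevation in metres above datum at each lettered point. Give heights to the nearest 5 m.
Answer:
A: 560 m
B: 515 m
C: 630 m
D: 600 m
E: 600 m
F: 705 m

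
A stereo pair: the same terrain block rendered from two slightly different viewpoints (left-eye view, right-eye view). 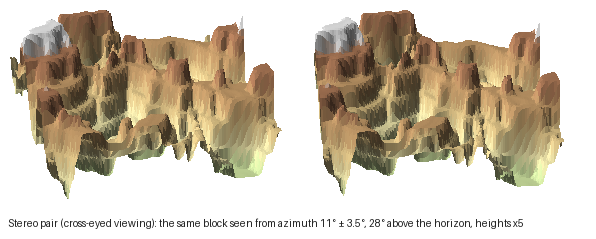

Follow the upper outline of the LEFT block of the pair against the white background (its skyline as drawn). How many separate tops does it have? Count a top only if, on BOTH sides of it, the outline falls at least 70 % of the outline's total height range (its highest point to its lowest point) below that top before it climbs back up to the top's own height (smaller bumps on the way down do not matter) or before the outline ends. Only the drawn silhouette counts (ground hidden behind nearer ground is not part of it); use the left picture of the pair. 0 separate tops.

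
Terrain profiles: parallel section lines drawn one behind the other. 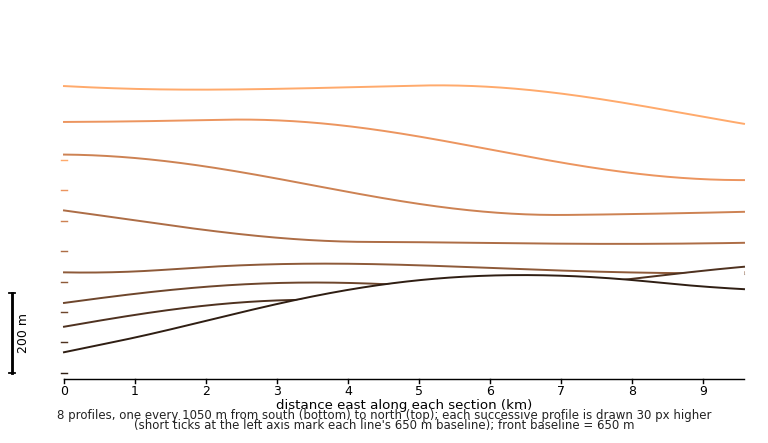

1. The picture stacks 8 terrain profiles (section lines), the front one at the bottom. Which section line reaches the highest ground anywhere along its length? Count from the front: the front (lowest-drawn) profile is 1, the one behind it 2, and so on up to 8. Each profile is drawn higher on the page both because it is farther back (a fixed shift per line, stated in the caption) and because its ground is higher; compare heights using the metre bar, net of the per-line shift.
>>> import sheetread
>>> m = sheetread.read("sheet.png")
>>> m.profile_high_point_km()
1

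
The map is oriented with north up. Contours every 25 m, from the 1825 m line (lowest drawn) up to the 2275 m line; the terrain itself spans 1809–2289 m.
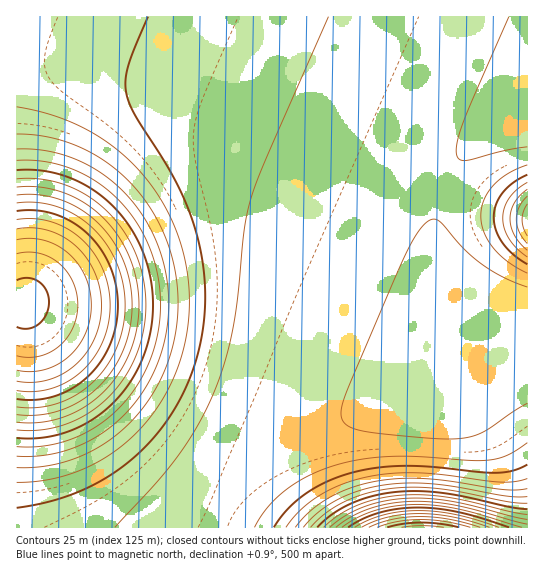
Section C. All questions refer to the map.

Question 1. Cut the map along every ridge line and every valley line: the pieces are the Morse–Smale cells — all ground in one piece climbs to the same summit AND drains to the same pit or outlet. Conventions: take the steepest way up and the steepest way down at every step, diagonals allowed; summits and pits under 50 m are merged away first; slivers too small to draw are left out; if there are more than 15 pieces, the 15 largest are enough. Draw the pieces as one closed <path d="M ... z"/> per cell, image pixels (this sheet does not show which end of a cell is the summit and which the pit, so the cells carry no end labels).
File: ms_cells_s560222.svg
<path d="M527 16l-511 1 1 511 197 0 14-29 15-20 22-22 22-16 26-13 29-11 91-18 22-15 46-43 12-8 15-6-3-3-14-1-20-8-30-25-12-16-9-19-7-32 2-17 5-19 13-22 18-18 14-10 24-12 19-6z"/><path d="M527 328l-14 5-12 8-46 43-22 15-91 18-29 11-26 13-22 16-22 22-15 20-13 28 312 1z"/><path d="M527 120l-18 5-24 12-14 10-18 18-13 22-7 31 2 19 5 18 9 19 12 16 30 25 20 8 15 2 2 0z"/>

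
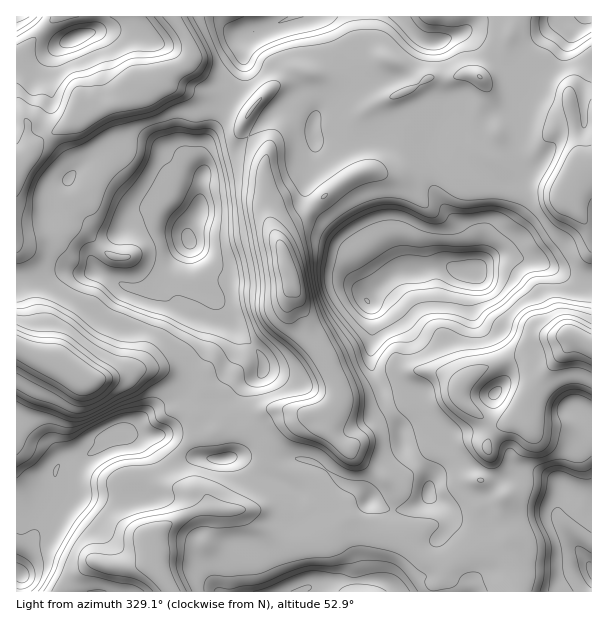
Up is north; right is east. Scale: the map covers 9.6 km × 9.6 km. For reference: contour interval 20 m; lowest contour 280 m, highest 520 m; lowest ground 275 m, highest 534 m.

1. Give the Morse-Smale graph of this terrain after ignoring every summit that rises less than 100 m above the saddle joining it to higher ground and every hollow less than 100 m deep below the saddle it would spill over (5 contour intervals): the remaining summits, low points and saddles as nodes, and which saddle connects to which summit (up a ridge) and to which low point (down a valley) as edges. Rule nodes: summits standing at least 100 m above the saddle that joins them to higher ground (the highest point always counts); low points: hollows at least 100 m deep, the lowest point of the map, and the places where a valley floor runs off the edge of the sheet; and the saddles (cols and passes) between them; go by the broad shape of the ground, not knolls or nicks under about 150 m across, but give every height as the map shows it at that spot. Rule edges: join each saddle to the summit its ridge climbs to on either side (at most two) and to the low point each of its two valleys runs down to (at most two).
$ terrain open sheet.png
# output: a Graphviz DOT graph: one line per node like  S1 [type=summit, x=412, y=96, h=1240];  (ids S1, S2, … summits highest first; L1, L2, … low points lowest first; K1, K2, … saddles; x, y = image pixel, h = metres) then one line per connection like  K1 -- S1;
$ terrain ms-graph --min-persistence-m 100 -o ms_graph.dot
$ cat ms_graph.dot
graph terrain {
  S1 [type=summit, x=60, y=366, h=534];
  S2 [type=summit, x=588, y=344, h=533];
  S3 [type=summit, x=287, y=264, h=531];
  L1 [type=low, x=473, y=272, h=275];
  L2 [type=low, x=189, y=240, h=277];
  L3 [type=low, x=21, y=575, h=289];
  L4 [type=low, x=591, y=572, h=293];
  L5 [type=low, x=18, y=17, h=330];
  K1 [type=saddle, x=182, y=32, h=467];
  K2 [type=saddle, x=47, y=135, h=459];
  K3 [type=saddle, x=380, y=134, h=405];
  K4 [type=saddle, x=521, y=573, h=405];
  K5 [type=saddle, x=242, y=429, h=405];
  K6 [type=saddle, x=227, y=99, h=405];
  K7 [type=saddle, x=192, y=383, h=404];
  K8 [type=saddle, x=258, y=468, h=403];
  K9 [type=saddle, x=390, y=410, h=397];
  K1 -- S1;
  K1 -- L1;
  K1 -- L5;
  K2 -- S1;
  K2 -- L2;
  K2 -- L5;
  K3 -- S2;
  K3 -- S3;
  K3 -- L1;
  K4 -- S1;
  K4 -- S2;
  K4 -- L1;
  K4 -- L4;
  K5 -- S1;
  K5 -- S3;
  K5 -- L2;
  K5 -- L3;
  K6 -- S1;
  K6 -- S3;
  K6 -- L1;
  K6 -- L2;
  K7 -- S1;
  K7 -- L2;
  K7 -- L3;
  K8 -- S1;
  K8 -- S3;
  K8 -- L1;
  K8 -- L3;
  K9 -- S2;
  K9 -- S3;
  K9 -- L1;
}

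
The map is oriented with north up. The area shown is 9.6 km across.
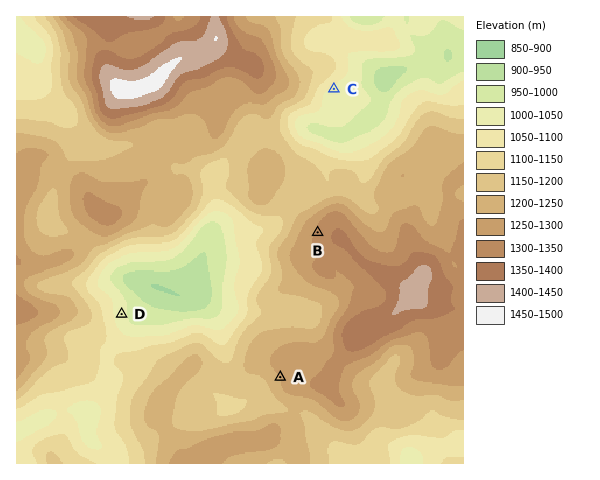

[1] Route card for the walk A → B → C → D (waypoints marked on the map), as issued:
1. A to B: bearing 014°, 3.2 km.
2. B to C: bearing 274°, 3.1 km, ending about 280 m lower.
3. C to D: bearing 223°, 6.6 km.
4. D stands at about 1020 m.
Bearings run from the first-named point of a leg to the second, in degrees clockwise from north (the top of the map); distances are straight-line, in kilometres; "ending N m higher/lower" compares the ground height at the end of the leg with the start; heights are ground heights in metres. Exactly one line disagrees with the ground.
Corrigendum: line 2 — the bearing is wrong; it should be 006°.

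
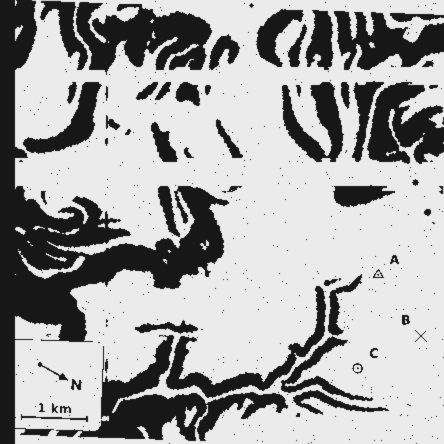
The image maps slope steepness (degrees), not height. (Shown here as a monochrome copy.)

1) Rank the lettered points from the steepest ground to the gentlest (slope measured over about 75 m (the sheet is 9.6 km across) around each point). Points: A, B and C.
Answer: A C B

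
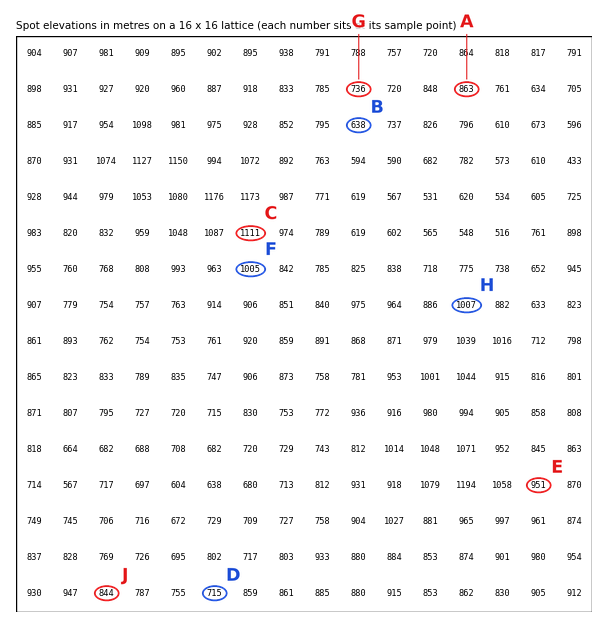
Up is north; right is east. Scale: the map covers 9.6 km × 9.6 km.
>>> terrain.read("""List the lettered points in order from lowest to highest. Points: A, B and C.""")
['B', 'A', 'C']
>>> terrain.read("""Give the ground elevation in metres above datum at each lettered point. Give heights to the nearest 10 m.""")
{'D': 710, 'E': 950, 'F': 1010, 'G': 740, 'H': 1010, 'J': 840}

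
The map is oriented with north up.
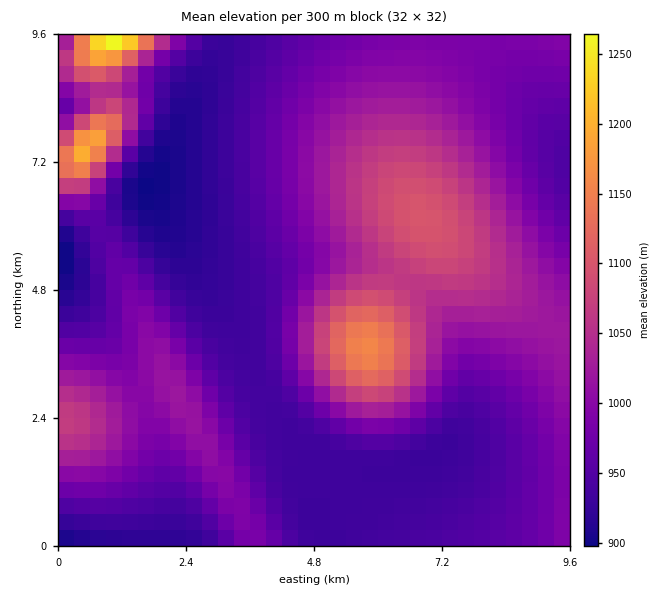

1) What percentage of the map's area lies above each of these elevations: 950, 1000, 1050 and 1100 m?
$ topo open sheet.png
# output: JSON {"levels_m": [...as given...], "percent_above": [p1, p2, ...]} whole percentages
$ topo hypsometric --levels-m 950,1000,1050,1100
{"levels_m": [950, 1000, 1050, 1100], "percent_above": [69, 35, 16, 4]}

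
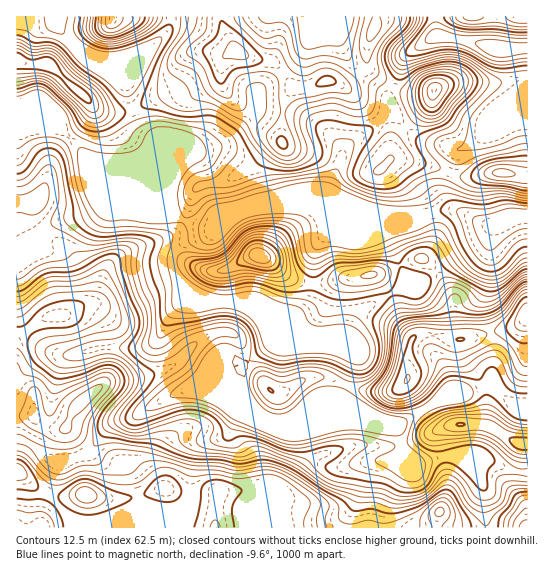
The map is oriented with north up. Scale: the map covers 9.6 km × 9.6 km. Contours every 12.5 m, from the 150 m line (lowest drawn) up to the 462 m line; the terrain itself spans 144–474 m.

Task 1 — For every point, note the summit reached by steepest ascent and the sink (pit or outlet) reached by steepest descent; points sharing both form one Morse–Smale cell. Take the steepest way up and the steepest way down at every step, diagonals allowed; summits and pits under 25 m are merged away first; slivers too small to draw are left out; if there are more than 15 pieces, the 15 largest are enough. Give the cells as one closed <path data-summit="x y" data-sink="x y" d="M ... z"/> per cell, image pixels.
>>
<path data-summit="86 495" data-sink="509 49" d="M241 368l-42 19-24 6-45 26-16 4-10 8-17 22-21 8-13 0-24-18-12-4-1 88 334 1 1-11 16-52 4-4 22-1 11-10-8-24-22-6-16-1-59 0-13 5-19-1-16-13-8-13-3-8z"/><path data-summit="238 51" data-sink="513 218" d="M237 51l-15 6-9 0-6 3-28 28-46 22 7 17 12 11 20 49 11-21 7-6 8-3 7 14 7 32 7 12 48-11 38 0 21 8 39 0-34-16-3-6 16-40 11-11 20-14 5-6-34-31-9-5-14-2-16 7-13 0-20-25-21-4z"/><path data-summit="86 495" data-sink="513 218" d="M61 129l-27 0-9 4-9 1 0 68 16 1-1 22 2 5 9 7 23 10 8 8 7 12 7 18 0 14-4 5-14 9 13-1 12 5 7 10 2 19 2 2 41-1 11-8 11-21 11-13 0-26-7-14 3-14 8-8 19-6 18-11-11 2-27-8-39-40-57-24z"/><path data-summit="238 51" data-sink="509 49" d="M434 16l-263 0 0 9-7 10-22 20-33 6-17-2 33 23 4 19 5 8 45-21 28-28 6-3 9 0 15-6 16 8 21 4 20 25 13 0 16-7 14 2 9 5 35 32 6-6 1-19 8-13 8-24 7-7 26-16z"/><path data-summit="85 399" data-sink="509 49" d="M17 283l-1 155 13 5 24 18 8 2 26-10 17-22 10-8 16-4 45-26 24-6 32-14 8-4 9-8-5-15-8-11-5-3-12 0-20 9-19 20-16 10-29 8-20 1-12 5 5-10-3-26-7-1-22 7-17 0-15-8-16-20-7-12z"/><path data-summit="434 90" data-sink="509 49" d="M445 36l-10 0-5 3-19 12-7 7-8 24-8 13-1 19-6 7 8 13 0 20 2 5 35 5 24 8 3-5 5-18 13-5 27-20 20-8 10-1 0-66-29 0z"/><path data-summit="259 255" data-sink="513 218" d="M305 204l-38 0-17 3-15 5-22 20-30 11-6 4-5 11 0 7 7 16 15 11 16 8 23 1 18-2 18 8 28 8 10-9 4-8 2-15 0-26 6-15 10-10 44-18-6-2-41 0z"/><path data-summit="407 379" data-sink="509 49" d="M437 271l-10 8-36 15 10 27 12 17-4 8-1 32-3 5-11 8-7 1-24-1-18-7-7 16-31 12-12 8 63-1 39 6 44-26 12-2 42-14-3-6 0-42-6-2-16 6-12 1-2-2-3-23 2-14z"/><path data-summit="47 65" data-sink="513 218" d="M17 60l0 73 8 0 9-4 27 0 25 27 53 21 34 32-1-23-3-7-17-41-12-11-7-18-8 3-26-1-49-46-24-1z"/><path data-summit="439 511" data-sink="509 49" d="M403 451l-10 9-22 1-4 4-16 52 0 11 134-1-1-38-7-15-10-10-12-8-10 0-26 8z"/><path data-summit="370 275" data-sink="513 218" d="M379 213l-9 2-36 14-15 13-6 15 0 26-2 15-4 8-10 9-28-8-18-8-18 2 76 31 41 0 5-13 10-11 26-14-15-19 1-2 9-1 14-7-12-24-3-12 28-12-23-1z"/><path data-summit="86 495" data-sink="509 49" d="M31 203l-15 0 0 79 4 33 19 27 15 11 21 2 22-7 6 0 0-14-4-12-12-9-18 0 14-9 4-5 0-14-7-18-7-12-8-8-23-10-9-7-2-5z"/><path data-summit="523 443" data-sink="509 49" d="M494 384l-41 13-12 2-43 25-2 3 8 24 15 13 26-8 34 1 34 14 14 1 1-63-9-1-6-4-13-11z"/><path data-summit="434 90" data-sink="513 218" d="M381 120l-26 19-11 11-16 43 10 7 24 11 28 5 31 1 18-6 16 0-10-14 0-11 6-13-25-9-28-5-8 1-1-26-4-9z"/><path data-summit="85 399" data-sink="513 218" d="M181 281l-2 1 0 23-11 13-13 23-16 7-33-1-2 2 3 26-4 9 11-4 33-4 16-5 16-10 19-20 20-9 12 0 5 3 14 26 20-15 2-3-8-20-13-14-15-8-17 0-12-2z"/>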